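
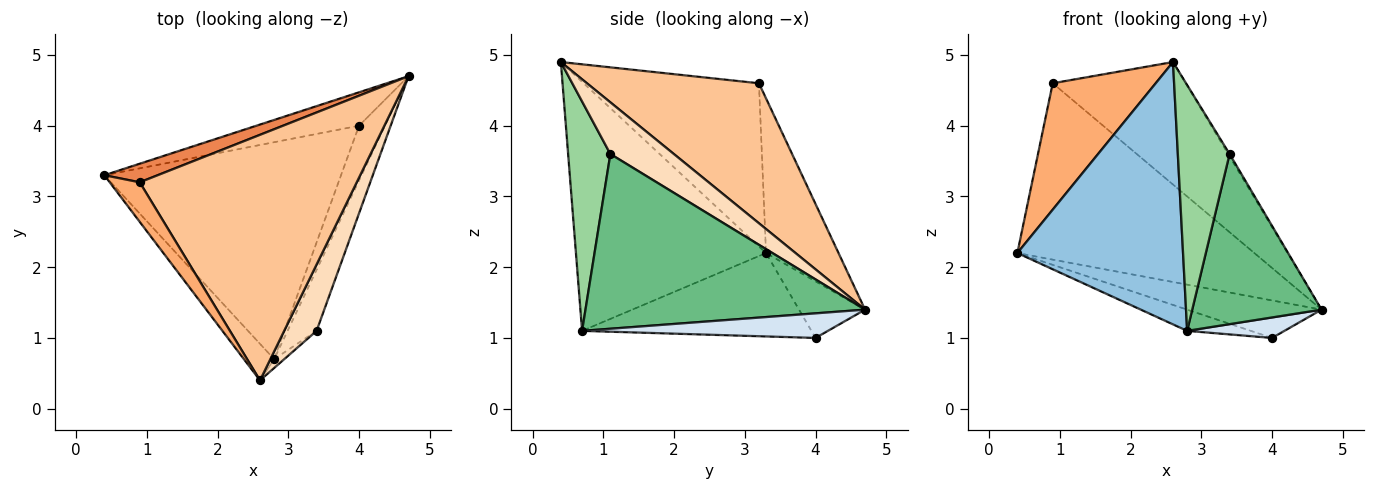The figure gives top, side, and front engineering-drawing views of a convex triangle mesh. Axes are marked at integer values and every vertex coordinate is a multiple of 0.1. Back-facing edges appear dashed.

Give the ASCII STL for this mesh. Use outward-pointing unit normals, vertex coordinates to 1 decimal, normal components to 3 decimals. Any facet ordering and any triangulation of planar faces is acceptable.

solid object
 facet normal -0.344 0.701 -0.624
  outer loop
   vertex 4.0 4.0 1.0
   vertex 0.4 3.3 2.2
   vertex 4.7 4.7 1.4
  endloop
 endfacet
 facet normal -0.751 -0.654 -0.091
  outer loop
   vertex 2.8 0.7 1.1
   vertex 2.6 0.4 4.9
   vertex 0.4 3.3 2.2
  endloop
 endfacet
 facet normal -0.331 0.092 -0.939
  outer loop
   vertex 2.8 0.7 1.1
   vertex 0.4 3.3 2.2
   vertex 4.0 4.0 1.0
  endloop
 endfacet
 facet normal 0.663 -0.262 -0.701
  outer loop
   vertex 2.8 0.7 1.1
   vertex 4.0 4.0 1.0
   vertex 4.7 4.7 1.4
  endloop
 endfacet
 facet normal -0.291 0.951 0.100
  outer loop
   vertex 0.9 3.2 4.6
   vertex 4.7 4.7 1.4
   vertex 0.4 3.3 2.2
  endloop
 endfacet
 facet normal -0.852 -0.500 0.157
  outer loop
   vertex 0.9 3.2 4.6
   vertex 0.4 3.3 2.2
   vertex 2.6 0.4 4.9
  endloop
 endfacet
 facet normal 0.500 0.387 0.775
  outer loop
   vertex 0.9 3.2 4.6
   vertex 2.6 0.4 4.9
   vertex 4.7 4.7 1.4
  endloop
 endfacet
 facet normal 0.847 0.019 0.531
  outer loop
   vertex 3.4 1.1 3.6
   vertex 4.7 4.7 1.4
   vertex 2.6 0.4 4.9
  endloop
 endfacet
 facet normal 0.897 -0.415 -0.149
  outer loop
   vertex 3.4 1.1 3.6
   vertex 2.8 0.7 1.1
   vertex 4.7 4.7 1.4
  endloop
 endfacet
 facet normal 0.632 -0.774 -0.028
  outer loop
   vertex 3.4 1.1 3.6
   vertex 2.6 0.4 4.9
   vertex 2.8 0.7 1.1
  endloop
 endfacet
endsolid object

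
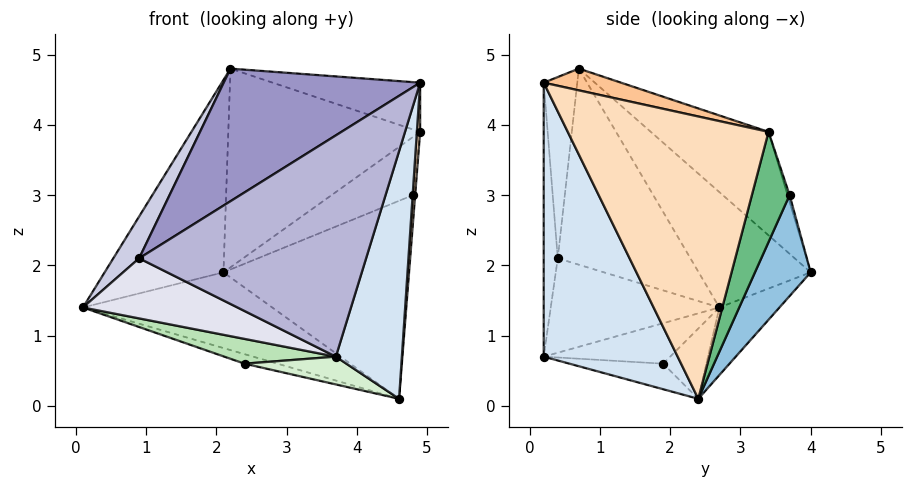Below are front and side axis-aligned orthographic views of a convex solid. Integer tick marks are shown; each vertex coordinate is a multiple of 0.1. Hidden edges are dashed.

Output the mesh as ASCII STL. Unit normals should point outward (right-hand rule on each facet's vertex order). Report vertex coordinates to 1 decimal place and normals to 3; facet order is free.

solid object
 facet normal -0.187 0.590 -0.785
  outer loop
   vertex 4.6 2.4 0.1
   vertex 0.1 2.7 1.4
   vertex 2.1 4.0 1.9
  endloop
 endfacet
 facet normal 0.264 0.873 -0.410
  outer loop
   vertex 4.8 3.7 3.0
   vertex 4.6 2.4 0.1
   vertex 2.1 4.0 1.9
  endloop
 endfacet
 facet normal -0.522 0.554 0.648
  outer loop
   vertex 2.2 0.7 4.8
   vertex 2.1 4.0 1.9
   vertex 0.1 2.7 1.4
  endloop
 endfacet
 facet normal 0.865 -0.426 -0.266
  outer loop
   vertex 3.7 0.2 0.7
   vertex 4.6 2.4 0.1
   vertex 4.9 0.2 4.6
  endloop
 endfacet
 facet normal -0.025 0.948 0.319
  outer loop
   vertex 4.9 3.4 3.9
   vertex 4.8 3.7 3.0
   vertex 2.1 4.0 1.9
  endloop
 endfacet
 facet normal -0.372 0.606 0.703
  outer loop
   vertex 4.9 3.4 3.9
   vertex 2.1 4.0 1.9
   vertex 2.2 0.7 4.8
  endloop
 endfacet
 facet normal 0.111 0.212 0.971
  outer loop
   vertex 4.9 3.4 3.9
   vertex 2.2 0.7 4.8
   vertex 4.9 0.2 4.6
  endloop
 endfacet
 facet normal 0.997 -0.016 -0.074
  outer loop
   vertex 4.9 3.4 3.9
   vertex 4.9 0.2 4.6
   vertex 4.6 2.4 0.1
  endloop
 endfacet
 facet normal 0.994 0.054 -0.093
  outer loop
   vertex 4.9 3.4 3.9
   vertex 4.6 2.4 0.1
   vertex 4.8 3.7 3.0
  endloop
 endfacet
 facet normal -0.260 0.198 -0.945
  outer loop
   vertex 2.4 1.9 0.6
   vertex 0.1 2.7 1.4
   vertex 4.6 2.4 0.1
  endloop
 endfacet
 facet normal -0.417 -0.368 -0.831
  outer loop
   vertex 2.4 1.9 0.6
   vertex 3.7 0.2 0.7
   vertex 0.1 2.7 1.4
  endloop
 endfacet
 facet normal -0.176 -0.191 -0.966
  outer loop
   vertex 2.4 1.9 0.6
   vertex 4.6 2.4 0.1
   vertex 3.7 0.2 0.7
  endloop
 endfacet
 facet normal -0.165 -0.968 0.187
  outer loop
   vertex 0.9 0.4 2.1
   vertex 4.9 0.2 4.6
   vertex 2.2 0.7 4.8
  endloop
 endfacet
 facet normal -0.062 -0.998 0.019
  outer loop
   vertex 0.9 0.4 2.1
   vertex 3.7 0.2 0.7
   vertex 4.9 0.2 4.6
  endloop
 endfacet
 facet normal -0.880 -0.171 0.443
  outer loop
   vertex 0.9 0.4 2.1
   vertex 2.2 0.7 4.8
   vertex 0.1 2.7 1.4
  endloop
 endfacet
 facet normal -0.433 -0.397 -0.809
  outer loop
   vertex 0.9 0.4 2.1
   vertex 0.1 2.7 1.4
   vertex 3.7 0.2 0.7
  endloop
 endfacet
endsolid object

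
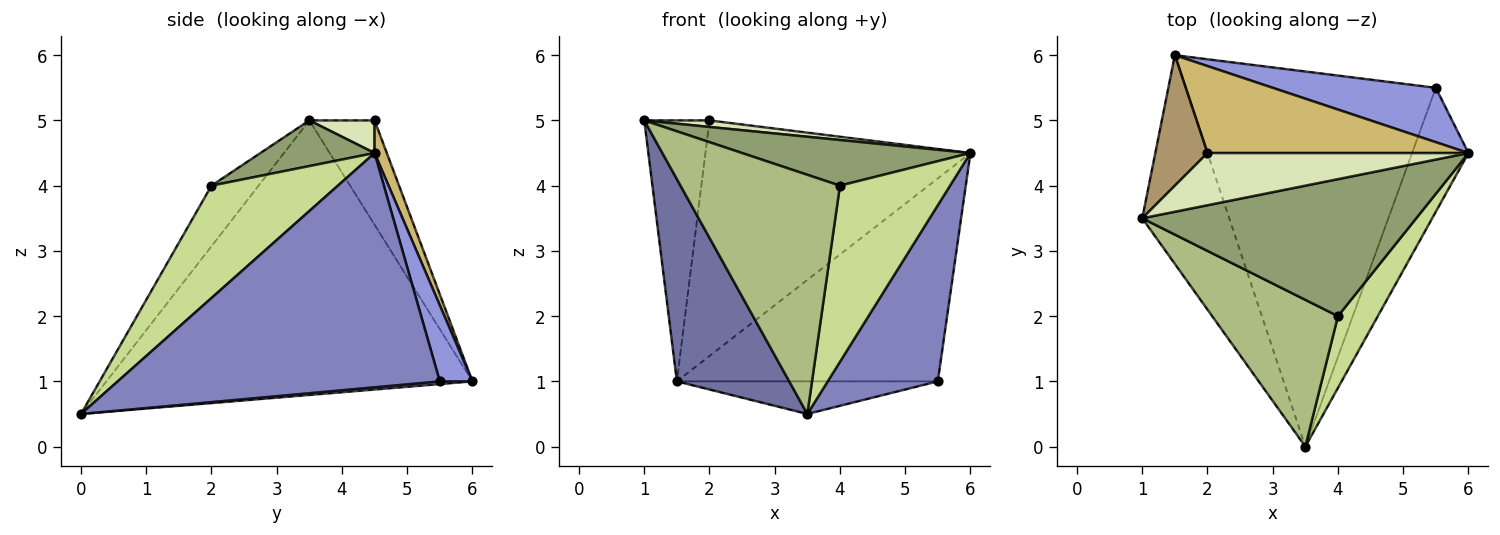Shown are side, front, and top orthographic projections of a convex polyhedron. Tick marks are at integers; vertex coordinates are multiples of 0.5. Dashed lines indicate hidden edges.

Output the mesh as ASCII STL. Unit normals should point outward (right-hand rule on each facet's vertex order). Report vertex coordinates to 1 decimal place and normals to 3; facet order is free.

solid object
 facet normal -0.915 -0.281 -0.290
  outer loop
   vertex 1.5 6.0 1.0
   vertex 3.5 0.0 0.5
   vertex 1.0 3.5 5.0
  endloop
 endfacet
 facet normal 0.923 -0.315 -0.222
  outer loop
   vertex 5.5 5.5 1.0
   vertex 6.0 4.5 4.5
   vertex 3.5 0.0 0.5
  endloop
 endfacet
 facet normal 0.120 0.959 0.257
  outer loop
   vertex 5.5 5.5 1.0
   vertex 1.5 6.0 1.0
   vertex 6.0 4.5 4.5
  endloop
 endfacet
 facet normal 0.011 0.087 -0.996
  outer loop
   vertex 5.5 5.5 1.0
   vertex 3.5 0.0 0.5
   vertex 1.5 6.0 1.0
  endloop
 endfacet
 facet normal 0.156 -0.312 0.937
  outer loop
   vertex 4.0 2.0 4.0
   vertex 6.0 4.5 4.5
   vertex 1.0 3.5 5.0
  endloop
 endfacet
 facet normal -0.244 -0.827 0.507
  outer loop
   vertex 4.0 2.0 4.0
   vertex 1.0 3.5 5.0
   vertex 3.5 0.0 0.5
  endloop
 endfacet
 facet normal 0.728 -0.634 0.258
  outer loop
   vertex 4.0 2.0 4.0
   vertex 3.5 0.0 0.5
   vertex 6.0 4.5 4.5
  endloop
 endfacet
 facet normal 0.123 -0.123 0.985
  outer loop
   vertex 2.0 4.5 5.0
   vertex 1.0 3.5 5.0
   vertex 6.0 4.5 4.5
  endloop
 endfacet
 facet normal -0.667 0.667 0.333
  outer loop
   vertex 2.0 4.5 5.0
   vertex 1.5 6.0 1.0
   vertex 1.0 3.5 5.0
  endloop
 endfacet
 facet normal 0.043 0.937 0.346
  outer loop
   vertex 2.0 4.5 5.0
   vertex 6.0 4.5 4.5
   vertex 1.5 6.0 1.0
  endloop
 endfacet
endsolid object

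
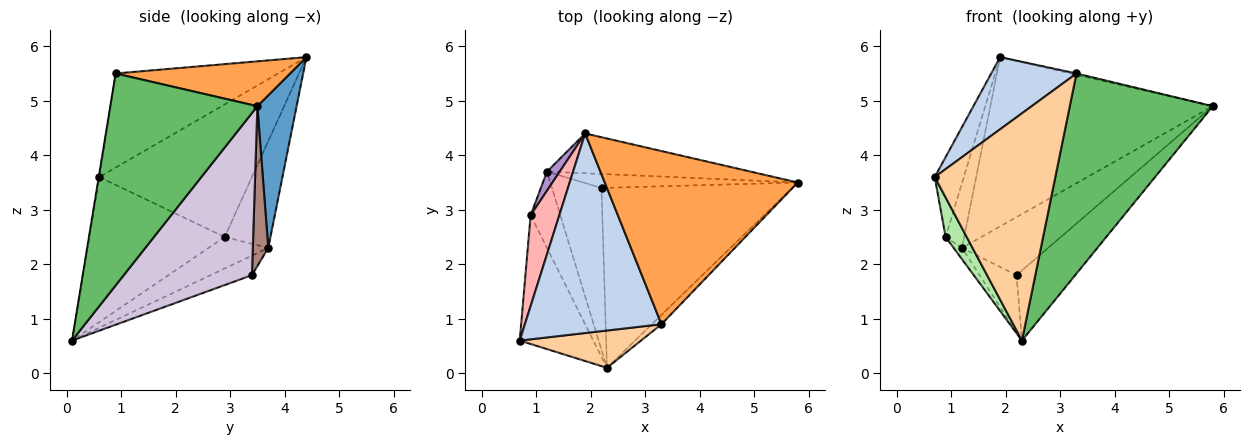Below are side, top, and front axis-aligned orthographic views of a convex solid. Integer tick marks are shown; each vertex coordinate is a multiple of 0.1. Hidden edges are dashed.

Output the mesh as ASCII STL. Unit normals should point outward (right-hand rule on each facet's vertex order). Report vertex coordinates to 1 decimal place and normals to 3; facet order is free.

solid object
 facet normal 0.169 0.959 -0.226
  outer loop
   vertex 1.2 3.7 2.3
   vertex 1.9 4.4 5.8
   vertex 5.8 3.5 4.9
  endloop
 endfacet
 facet normal -0.544 -0.285 0.789
  outer loop
   vertex 3.3 0.9 5.5
   vertex 1.9 4.4 5.8
   vertex 0.7 0.6 3.6
  endloop
 endfacet
 facet normal 0.226 0.007 0.974
  outer loop
   vertex 3.3 0.9 5.5
   vertex 5.8 3.5 4.9
   vertex 1.9 4.4 5.8
  endloop
 endfacet
 facet normal -0.005 -0.987 0.162
  outer loop
   vertex 3.3 0.9 5.5
   vertex 0.7 0.6 3.6
   vertex 2.3 0.1 0.6
  endloop
 endfacet
 facet normal 0.717 -0.697 -0.033
  outer loop
   vertex 3.3 0.9 5.5
   vertex 2.3 0.1 0.6
   vertex 5.8 3.5 4.9
  endloop
 endfacet
 facet normal -0.883 -0.138 -0.448
  outer loop
   vertex 0.9 2.9 2.5
   vertex 2.3 0.1 0.6
   vertex 0.7 0.6 3.6
  endloop
 endfacet
 facet normal -0.724 0.101 -0.682
  outer loop
   vertex 0.9 2.9 2.5
   vertex 1.2 3.7 2.3
   vertex 2.3 0.1 0.6
  endloop
 endfacet
 facet normal -0.961 0.183 0.208
  outer loop
   vertex 0.9 2.9 2.5
   vertex 0.7 0.6 3.6
   vertex 1.9 4.4 5.8
  endloop
 endfacet
 facet normal -0.921 0.373 0.110
  outer loop
   vertex 0.9 2.9 2.5
   vertex 1.9 4.4 5.8
   vertex 1.2 3.7 2.3
  endloop
 endfacet
 facet normal 0.621 0.284 -0.730
  outer loop
   vertex 2.2 3.4 1.8
   vertex 5.8 3.5 4.9
   vertex 2.3 0.1 0.6
  endloop
 endfacet
 facet normal 0.172 0.958 -0.231
  outer loop
   vertex 2.2 3.4 1.8
   vertex 1.2 3.7 2.3
   vertex 5.8 3.5 4.9
  endloop
 endfacet
 facet normal -0.349 0.311 -0.884
  outer loop
   vertex 2.2 3.4 1.8
   vertex 2.3 0.1 0.6
   vertex 1.2 3.7 2.3
  endloop
 endfacet
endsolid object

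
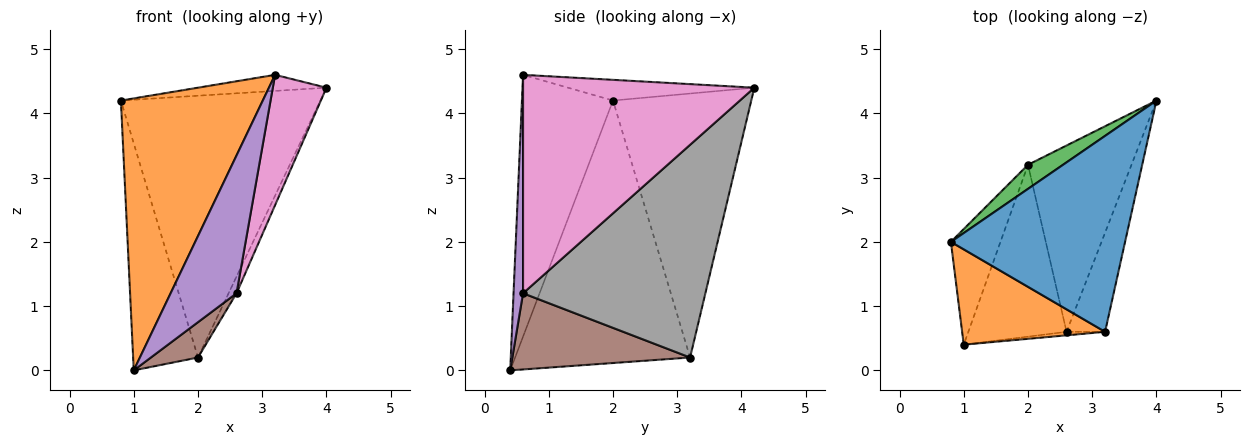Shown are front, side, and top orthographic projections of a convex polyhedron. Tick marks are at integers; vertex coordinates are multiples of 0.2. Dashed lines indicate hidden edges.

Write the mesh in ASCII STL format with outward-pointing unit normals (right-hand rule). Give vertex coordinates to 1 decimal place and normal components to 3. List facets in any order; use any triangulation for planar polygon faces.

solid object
 facet normal -0.118 0.081 0.990
  outer loop
   vertex 3.2 0.6 4.6
   vertex 4.0 4.2 4.4
   vertex 0.8 2.0 4.2
  endloop
 endfacet
 facet normal -0.518 -0.807 0.283
  outer loop
   vertex 1.0 0.4 0.0
   vertex 3.2 0.6 4.6
   vertex 0.8 2.0 4.2
  endloop
 endfacet
 facet normal -0.568 0.819 0.075
  outer loop
   vertex 2.0 3.2 0.2
   vertex 0.8 2.0 4.2
   vertex 4.0 4.2 4.4
  endloop
 endfacet
 facet normal -0.923 0.342 -0.174
  outer loop
   vertex 2.0 3.2 0.2
   vertex 1.0 0.4 0.0
   vertex 0.8 2.0 4.2
  endloop
 endfacet
 facet normal 0.143 -0.989 -0.025
  outer loop
   vertex 2.6 0.6 1.2
   vertex 3.2 0.6 4.6
   vertex 1.0 0.4 0.0
  endloop
 endfacet
 facet normal 0.605 -0.160 -0.780
  outer loop
   vertex 2.6 0.6 1.2
   vertex 1.0 0.4 0.0
   vertex 2.0 3.2 0.2
  endloop
 endfacet
 facet normal 0.960 -0.223 -0.169
  outer loop
   vertex 2.6 0.6 1.2
   vertex 4.0 4.2 4.4
   vertex 3.2 0.6 4.6
  endloop
 endfacet
 facet normal 0.899 0.039 -0.437
  outer loop
   vertex 2.6 0.6 1.2
   vertex 2.0 3.2 0.2
   vertex 4.0 4.2 4.4
  endloop
 endfacet
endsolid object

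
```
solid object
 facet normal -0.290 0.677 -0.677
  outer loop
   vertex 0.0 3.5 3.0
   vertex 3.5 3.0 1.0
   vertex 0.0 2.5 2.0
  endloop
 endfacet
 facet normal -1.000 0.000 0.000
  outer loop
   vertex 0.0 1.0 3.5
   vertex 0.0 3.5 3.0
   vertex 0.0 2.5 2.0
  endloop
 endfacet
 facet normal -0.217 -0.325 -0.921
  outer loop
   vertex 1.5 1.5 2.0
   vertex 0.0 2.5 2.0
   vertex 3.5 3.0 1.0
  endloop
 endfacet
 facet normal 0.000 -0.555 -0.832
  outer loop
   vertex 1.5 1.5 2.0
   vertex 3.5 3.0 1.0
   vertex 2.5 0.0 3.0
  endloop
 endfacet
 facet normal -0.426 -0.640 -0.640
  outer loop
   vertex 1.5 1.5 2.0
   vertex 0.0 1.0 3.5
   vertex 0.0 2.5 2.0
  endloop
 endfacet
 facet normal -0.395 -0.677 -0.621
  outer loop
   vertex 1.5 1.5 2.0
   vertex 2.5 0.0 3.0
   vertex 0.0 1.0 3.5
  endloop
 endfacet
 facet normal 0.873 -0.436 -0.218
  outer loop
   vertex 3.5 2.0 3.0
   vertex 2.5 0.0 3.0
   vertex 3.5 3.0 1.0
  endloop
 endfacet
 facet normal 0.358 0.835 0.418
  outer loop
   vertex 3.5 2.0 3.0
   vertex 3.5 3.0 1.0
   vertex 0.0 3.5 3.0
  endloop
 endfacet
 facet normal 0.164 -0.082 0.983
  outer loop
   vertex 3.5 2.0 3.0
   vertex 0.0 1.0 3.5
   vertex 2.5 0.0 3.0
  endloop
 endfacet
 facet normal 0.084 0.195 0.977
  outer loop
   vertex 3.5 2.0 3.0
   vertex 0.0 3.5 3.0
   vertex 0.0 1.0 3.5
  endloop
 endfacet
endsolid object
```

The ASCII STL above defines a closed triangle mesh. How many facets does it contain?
10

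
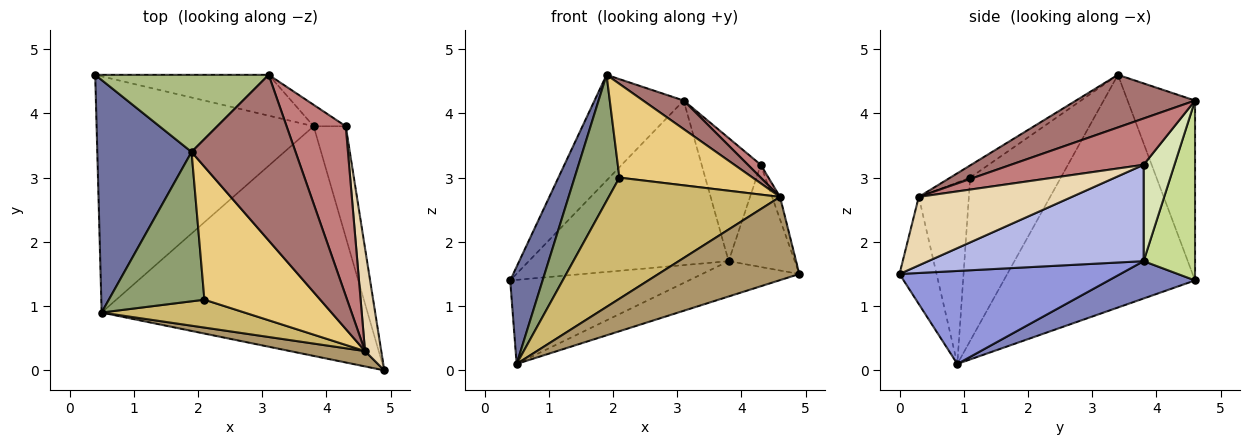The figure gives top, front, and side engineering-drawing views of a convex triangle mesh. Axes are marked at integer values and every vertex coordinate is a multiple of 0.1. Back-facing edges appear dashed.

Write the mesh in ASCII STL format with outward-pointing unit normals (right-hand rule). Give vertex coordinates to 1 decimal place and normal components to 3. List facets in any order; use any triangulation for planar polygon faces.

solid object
 facet normal -0.916 -0.155 0.371
  outer loop
   vertex 1.9 3.4 4.6
   vertex 0.4 4.6 1.4
   vertex 0.5 0.9 0.1
  endloop
 endfacet
 facet normal 0.160 0.331 -0.930
  outer loop
   vertex 3.8 3.8 1.7
   vertex 0.5 0.9 0.1
   vertex 0.4 4.6 1.4
  endloop
 endfacet
 facet normal 0.327 0.144 -0.934
  outer loop
   vertex 3.8 3.8 1.7
   vertex 4.9 0.0 1.5
   vertex 0.5 0.9 0.1
  endloop
 endfacet
 facet normal 0.911 0.280 -0.304
  outer loop
   vertex 3.8 3.8 1.7
   vertex 4.3 3.8 3.2
   vertex 4.9 0.0 1.5
  endloop
 endfacet
 facet normal -0.794 -0.392 0.465
  outer loop
   vertex 2.1 1.1 3.0
   vertex 1.9 3.4 4.6
   vertex 0.5 0.9 0.1
  endloop
 endfacet
 facet normal -0.522 0.689 0.503
  outer loop
   vertex 3.1 4.6 4.2
   vertex 0.4 4.6 1.4
   vertex 1.9 3.4 4.6
  endloop
 endfacet
 facet normal 0.242 0.942 -0.234
  outer loop
   vertex 3.1 4.6 4.2
   vertex 3.8 3.8 1.7
   vertex 0.4 4.6 1.4
  endloop
 endfacet
 facet normal 0.457 0.876 -0.152
  outer loop
   vertex 3.1 4.6 4.2
   vertex 4.3 3.8 3.2
   vertex 3.8 3.8 1.7
  endloop
 endfacet
 facet normal -0.251 -0.952 0.175
  outer loop
   vertex 4.6 0.3 2.7
   vertex 0.5 0.9 0.1
   vertex 4.9 0.0 1.5
  endloop
 endfacet
 facet normal -0.274 -0.937 0.216
  outer loop
   vertex 4.6 0.3 2.7
   vertex 2.1 1.1 3.0
   vertex 0.5 0.9 0.1
  endloop
 endfacet
 facet normal -0.086 -0.574 0.814
  outer loop
   vertex 4.6 0.3 2.7
   vertex 1.9 3.4 4.6
   vertex 2.1 1.1 3.0
  endloop
 endfacet
 facet normal 0.972 0.050 0.230
  outer loop
   vertex 4.6 0.3 2.7
   vertex 4.9 0.0 1.5
   vertex 4.3 3.8 3.2
  endloop
 endfacet
 facet normal 0.446 -0.152 0.882
  outer loop
   vertex 4.6 0.3 2.7
   vertex 3.1 4.6 4.2
   vertex 1.9 3.4 4.6
  endloop
 endfacet
 facet normal 0.615 -0.060 0.786
  outer loop
   vertex 4.6 0.3 2.7
   vertex 4.3 3.8 3.2
   vertex 3.1 4.6 4.2
  endloop
 endfacet
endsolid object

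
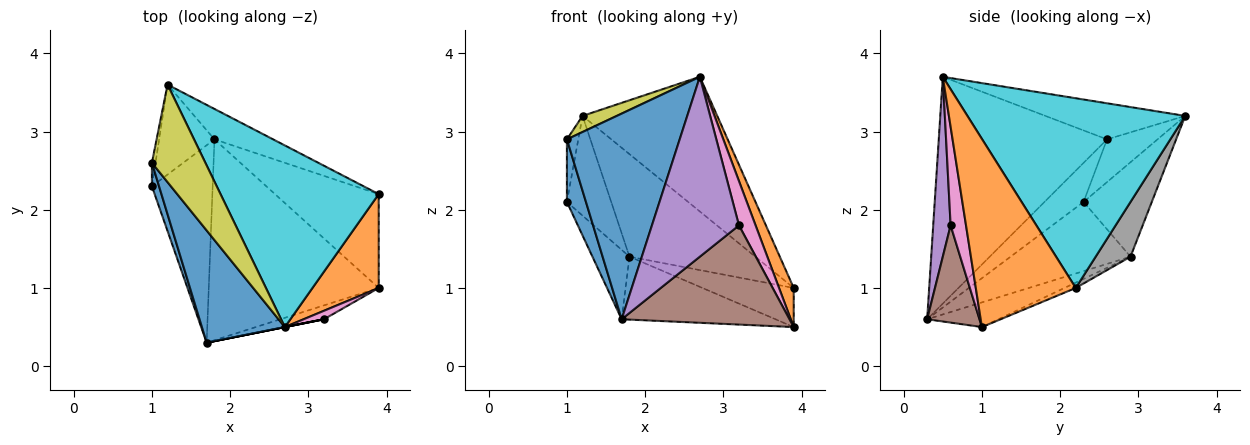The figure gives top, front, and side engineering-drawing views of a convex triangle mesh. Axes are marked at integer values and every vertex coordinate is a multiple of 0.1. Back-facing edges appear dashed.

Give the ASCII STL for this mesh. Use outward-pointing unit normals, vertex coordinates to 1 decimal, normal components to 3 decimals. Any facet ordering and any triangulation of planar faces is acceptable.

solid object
 facet normal -0.795 -0.533 0.291
  outer loop
   vertex 2.7 0.5 3.7
   vertex 1.0 2.6 2.9
   vertex 1.7 0.3 0.6
  endloop
 endfacet
 facet normal 0.934 -0.137 0.329
  outer loop
   vertex 3.9 1.0 0.5
   vertex 3.9 2.2 1.0
   vertex 2.7 0.5 3.7
  endloop
 endfacet
 facet normal -0.048 0.384 -0.922
  outer loop
   vertex 1.8 2.9 1.4
   vertex 3.9 2.2 1.0
   vertex 3.9 1.0 0.5
  endloop
 endfacet
 facet normal -0.137 0.296 -0.945
  outer loop
   vertex 1.8 2.9 1.4
   vertex 3.9 1.0 0.5
   vertex 1.7 0.3 0.6
  endloop
 endfacet
 facet normal 0.196 -0.981 0.000
  outer loop
   vertex 3.2 0.6 1.8
   vertex 2.7 0.5 3.7
   vertex 1.7 0.3 0.6
  endloop
 endfacet
 facet normal 0.295 -0.946 -0.132
  outer loop
   vertex 3.2 0.6 1.8
   vertex 1.7 0.3 0.6
   vertex 3.9 1.0 0.5
  endloop
 endfacet
 facet normal 0.673 -0.726 0.139
  outer loop
   vertex 3.2 0.6 1.8
   vertex 3.9 1.0 0.5
   vertex 2.7 0.5 3.7
  endloop
 endfacet
 facet normal 0.257 0.927 -0.275
  outer loop
   vertex 1.2 3.6 3.2
   vertex 3.9 2.2 1.0
   vertex 1.8 2.9 1.4
  endloop
 endfacet
 facet normal -0.554 -0.136 0.821
  outer loop
   vertex 1.2 3.6 3.2
   vertex 1.0 2.6 2.9
   vertex 2.7 0.5 3.7
  endloop
 endfacet
 facet normal 0.694 0.429 0.578
  outer loop
   vertex 1.2 3.6 3.2
   vertex 2.7 0.5 3.7
   vertex 3.9 2.2 1.0
  endloop
 endfacet
 facet normal -0.887 -0.432 0.162
  outer loop
   vertex 1.0 2.3 2.1
   vertex 1.7 0.3 0.6
   vertex 1.0 2.6 2.9
  endloop
 endfacet
 facet normal -0.732 0.226 -0.643
  outer loop
   vertex 1.0 2.3 2.1
   vertex 1.8 2.9 1.4
   vertex 1.7 0.3 0.6
  endloop
 endfacet
 facet normal -0.972 0.219 -0.082
  outer loop
   vertex 1.0 2.3 2.1
   vertex 1.0 2.6 2.9
   vertex 1.2 3.6 3.2
  endloop
 endfacet
 facet normal -0.753 0.489 -0.441
  outer loop
   vertex 1.0 2.3 2.1
   vertex 1.2 3.6 3.2
   vertex 1.8 2.9 1.4
  endloop
 endfacet
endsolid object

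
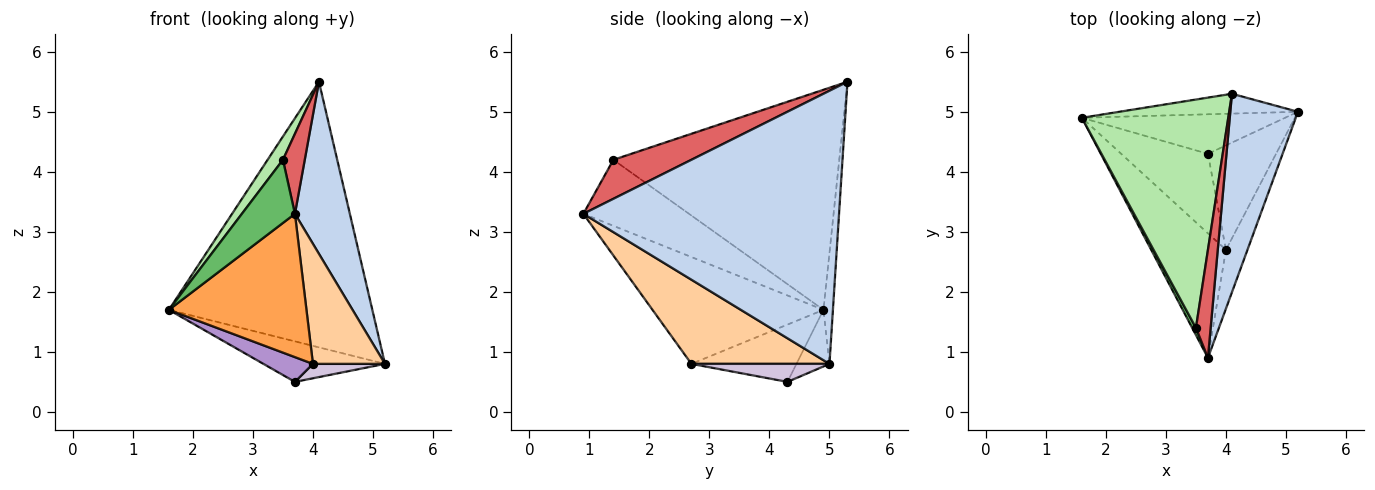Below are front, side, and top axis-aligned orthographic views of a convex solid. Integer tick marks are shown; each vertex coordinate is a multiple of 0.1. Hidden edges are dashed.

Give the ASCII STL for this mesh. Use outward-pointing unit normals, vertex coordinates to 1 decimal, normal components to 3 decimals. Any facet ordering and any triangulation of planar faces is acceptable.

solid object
 facet normal -0.046 0.996 -0.074
  outer loop
   vertex 4.1 5.3 5.5
   vertex 5.2 5.0 0.8
   vertex 1.6 4.9 1.7
  endloop
 endfacet
 facet normal 0.950 -0.204 0.235
  outer loop
   vertex 4.1 5.3 5.5
   vertex 3.7 0.9 3.3
   vertex 5.2 5.0 0.8
  endloop
 endfacet
 facet normal -0.684 -0.551 -0.478
  outer loop
   vertex 4.0 2.7 0.8
   vertex 3.7 0.9 3.3
   vertex 1.6 4.9 1.7
  endloop
 endfacet
 facet normal 0.865 -0.451 -0.221
  outer loop
   vertex 4.0 2.7 0.8
   vertex 5.2 5.0 0.8
   vertex 3.7 0.9 3.3
  endloop
 endfacet
 facet normal -0.892 -0.448 0.051
  outer loop
   vertex 3.5 1.4 4.2
   vertex 1.6 4.9 1.7
   vertex 3.7 0.9 3.3
  endloop
 endfacet
 facet normal -0.831 -0.056 0.553
  outer loop
   vertex 3.5 1.4 4.2
   vertex 4.1 5.3 5.5
   vertex 1.6 4.9 1.7
  endloop
 endfacet
 facet normal 0.905 -0.253 0.342
  outer loop
   vertex 3.5 1.4 4.2
   vertex 3.7 0.9 3.3
   vertex 4.1 5.3 5.5
  endloop
 endfacet
 facet normal -0.191 0.703 -0.685
  outer loop
   vertex 3.7 4.3 0.5
   vertex 1.6 4.9 1.7
   vertex 5.2 5.0 0.8
  endloop
 endfacet
 facet normal -0.533 -0.251 -0.808
  outer loop
   vertex 3.7 4.3 0.5
   vertex 4.0 2.7 0.8
   vertex 1.6 4.9 1.7
  endloop
 endfacet
 facet normal 0.253 -0.132 -0.958
  outer loop
   vertex 3.7 4.3 0.5
   vertex 5.2 5.0 0.8
   vertex 4.0 2.7 0.8
  endloop
 endfacet
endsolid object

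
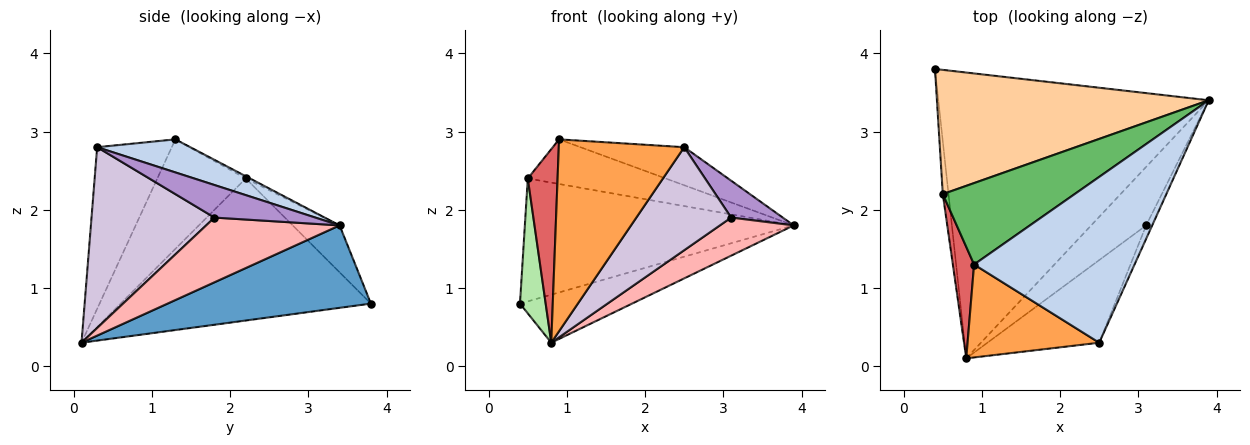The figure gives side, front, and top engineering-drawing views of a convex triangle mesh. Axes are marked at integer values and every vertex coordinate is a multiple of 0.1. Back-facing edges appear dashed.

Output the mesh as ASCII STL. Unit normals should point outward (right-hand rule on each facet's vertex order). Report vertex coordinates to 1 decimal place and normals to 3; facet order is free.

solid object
 facet normal 0.288 0.159 -0.944
  outer loop
   vertex 0.8 0.1 0.3
   vertex 0.4 3.8 0.8
   vertex 3.9 3.4 1.8
  endloop
 endfacet
 facet normal 0.197 0.219 0.956
  outer loop
   vertex 2.5 0.3 2.8
   vertex 3.9 3.4 1.8
   vertex 0.9 1.3 2.9
  endloop
 endfacet
 facet normal -0.472 -0.793 0.384
  outer loop
   vertex 2.5 0.3 2.8
   vertex 0.9 1.3 2.9
   vertex 0.8 0.1 0.3
  endloop
 endfacet
 facet normal -0.122 0.698 0.706
  outer loop
   vertex 0.5 2.2 2.4
   vertex 3.9 3.4 1.8
   vertex 0.4 3.8 0.8
  endloop
 endfacet
 facet normal -0.015 0.481 0.877
  outer loop
   vertex 0.5 2.2 2.4
   vertex 0.9 1.3 2.9
   vertex 3.9 3.4 1.8
  endloop
 endfacet
 facet normal -0.994 -0.102 -0.040
  outer loop
   vertex 0.5 2.2 2.4
   vertex 0.4 3.8 0.8
   vertex 0.8 0.1 0.3
  endloop
 endfacet
 facet normal -0.932 -0.314 0.181
  outer loop
   vertex 0.5 2.2 2.4
   vertex 0.8 0.1 0.3
   vertex 0.9 1.3 2.9
  endloop
 endfacet
 facet normal 0.702 -0.388 -0.597
  outer loop
   vertex 3.1 1.8 1.9
   vertex 0.8 0.1 0.3
   vertex 3.9 3.4 1.8
  endloop
 endfacet
 facet normal 0.878 -0.449 -0.163
  outer loop
   vertex 3.1 1.8 1.9
   vertex 3.9 3.4 1.8
   vertex 2.5 0.3 2.8
  endloop
 endfacet
 facet normal 0.711 -0.548 -0.440
  outer loop
   vertex 3.1 1.8 1.9
   vertex 2.5 0.3 2.8
   vertex 0.8 0.1 0.3
  endloop
 endfacet
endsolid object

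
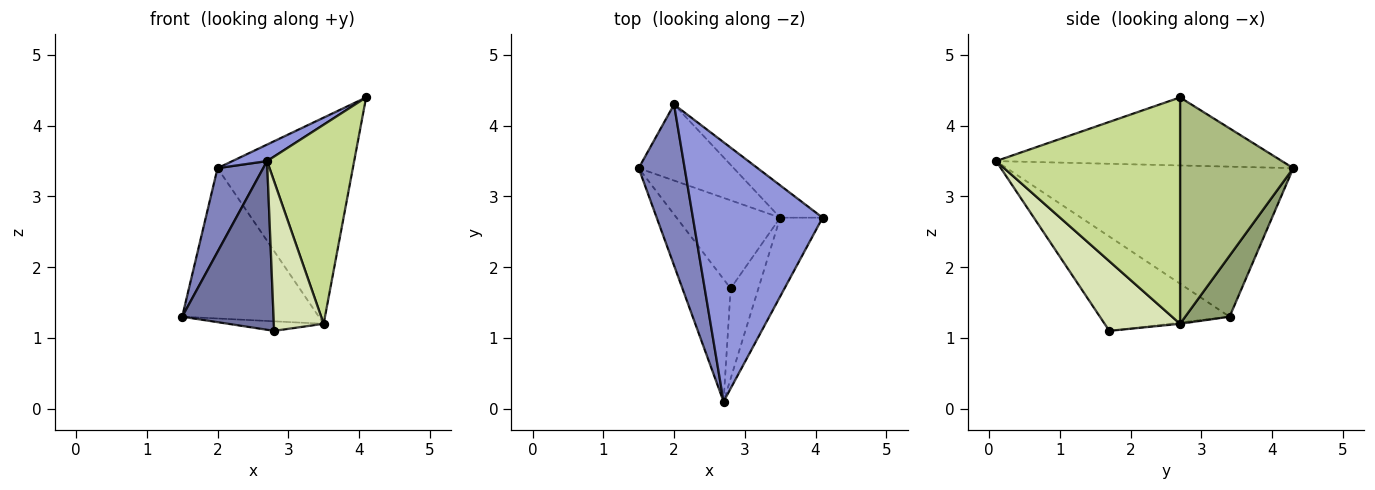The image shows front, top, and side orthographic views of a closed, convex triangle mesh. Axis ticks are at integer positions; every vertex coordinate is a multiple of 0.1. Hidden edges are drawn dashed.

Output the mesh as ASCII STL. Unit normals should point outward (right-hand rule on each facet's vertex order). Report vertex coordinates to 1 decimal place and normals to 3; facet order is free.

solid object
 facet normal -0.754 -0.531 -0.386
  outer loop
   vertex 2.8 1.7 1.1
   vertex 2.7 0.1 3.5
   vertex 1.5 3.4 1.3
  endloop
 endfacet
 facet normal -0.945 -0.151 0.290
  outer loop
   vertex 2.0 4.3 3.4
   vertex 1.5 3.4 1.3
   vertex 2.7 0.1 3.5
  endloop
 endfacet
 facet normal -0.464 -0.056 0.884
  outer loop
   vertex 2.0 4.3 3.4
   vertex 2.7 0.1 3.5
   vertex 4.1 2.7 4.4
  endloop
 endfacet
 facet normal -0.012 0.108 -0.994
  outer loop
   vertex 3.5 2.7 1.2
   vertex 2.8 1.7 1.1
   vertex 1.5 3.4 1.3
  endloop
 endfacet
 facet normal 0.278 0.857 -0.434
  outer loop
   vertex 3.5 2.7 1.2
   vertex 1.5 3.4 1.3
   vertex 2.0 4.3 3.4
  endloop
 endfacet
 facet normal 0.637 0.761 -0.119
  outer loop
   vertex 3.5 2.7 1.2
   vertex 2.0 4.3 3.4
   vertex 4.1 2.7 4.4
  endloop
 endfacet
 facet normal 0.891 -0.422 -0.167
  outer loop
   vertex 3.5 2.7 1.2
   vertex 4.1 2.7 4.4
   vertex 2.7 0.1 3.5
  endloop
 endfacet
 facet normal 0.792 -0.523 -0.316
  outer loop
   vertex 3.5 2.7 1.2
   vertex 2.7 0.1 3.5
   vertex 2.8 1.7 1.1
  endloop
 endfacet
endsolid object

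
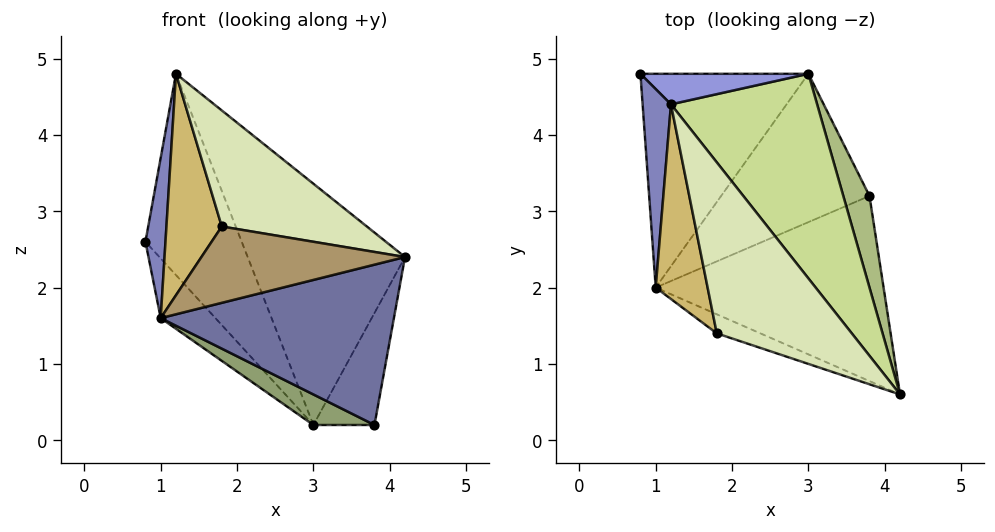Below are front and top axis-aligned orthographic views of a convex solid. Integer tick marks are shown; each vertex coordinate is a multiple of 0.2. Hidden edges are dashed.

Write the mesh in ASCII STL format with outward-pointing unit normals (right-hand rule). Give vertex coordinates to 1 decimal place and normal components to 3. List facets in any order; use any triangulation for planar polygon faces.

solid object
 facet normal -0.097 -0.652 -0.752
  outer loop
   vertex 1.0 2.0 1.6
   vertex 3.8 3.2 0.2
   vertex 4.2 0.6 2.4
  endloop
 endfacet
 facet normal -0.980 -0.125 0.155
  outer loop
   vertex 1.0 2.0 1.6
   vertex 1.2 4.4 4.8
   vertex 0.8 4.8 2.6
  endloop
 endfacet
 facet normal 0.161 0.976 0.148
  outer loop
   vertex 3.0 4.8 0.2
   vertex 0.8 4.8 2.6
   vertex 1.2 4.4 4.8
  endloop
 endfacet
 facet normal -0.724 0.185 -0.664
  outer loop
   vertex 3.0 4.8 0.2
   vertex 1.0 2.0 1.6
   vertex 0.8 4.8 2.6
  endloop
 endfacet
 facet normal -0.374 -0.187 -0.908
  outer loop
   vertex 3.0 4.8 0.2
   vertex 3.8 3.2 0.2
   vertex 1.0 2.0 1.6
  endloop
 endfacet
 facet normal 0.840 0.420 0.344
  outer loop
   vertex 3.0 4.8 0.2
   vertex 4.2 0.6 2.4
   vertex 3.8 3.2 0.2
  endloop
 endfacet
 facet normal 0.829 0.426 0.362
  outer loop
   vertex 3.0 4.8 0.2
   vertex 1.2 4.4 4.8
   vertex 4.2 0.6 2.4
  endloop
 endfacet
 facet normal -0.049 -0.561 0.826
  outer loop
   vertex 1.8 1.4 2.8
   vertex 4.2 0.6 2.4
   vertex 1.2 4.4 4.8
  endloop
 endfacet
 facet normal -0.342 -0.912 -0.228
  outer loop
   vertex 1.8 1.4 2.8
   vertex 1.0 2.0 1.6
   vertex 4.2 0.6 2.4
  endloop
 endfacet
 facet normal -0.841 -0.406 0.357
  outer loop
   vertex 1.8 1.4 2.8
   vertex 1.2 4.4 4.8
   vertex 1.0 2.0 1.6
  endloop
 endfacet
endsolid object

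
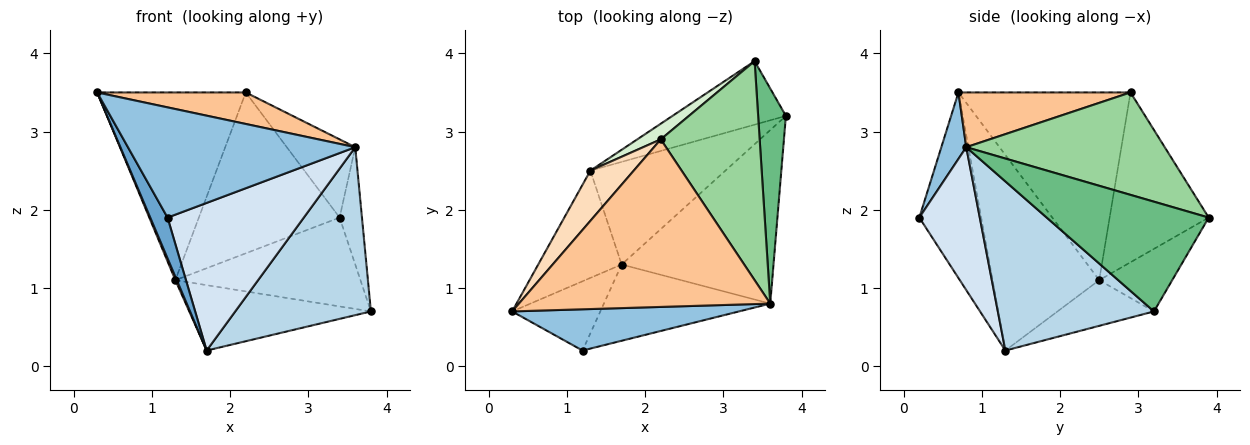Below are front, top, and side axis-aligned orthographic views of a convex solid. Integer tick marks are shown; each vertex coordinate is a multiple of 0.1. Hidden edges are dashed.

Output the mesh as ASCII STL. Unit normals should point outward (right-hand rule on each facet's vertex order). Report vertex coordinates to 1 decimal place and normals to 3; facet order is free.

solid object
 facet normal -0.876 -0.245 -0.416
  outer loop
   vertex 1.7 1.3 0.2
   vertex 1.2 0.2 1.9
   vertex 0.3 0.7 3.5
  endloop
 endfacet
 facet normal 0.102 -0.932 0.349
  outer loop
   vertex 3.6 0.8 2.8
   vertex 0.3 0.7 3.5
   vertex 1.2 0.2 1.9
  endloop
 endfacet
 facet normal 0.625 -0.543 -0.561
  outer loop
   vertex 3.6 0.8 2.8
   vertex 1.7 1.3 0.2
   vertex 3.8 3.2 0.7
  endloop
 endfacet
 facet normal 0.367 -0.827 -0.427
  outer loop
   vertex 3.6 0.8 2.8
   vertex 1.2 0.2 1.9
   vertex 1.7 1.3 0.2
  endloop
 endfacet
 facet normal -0.920 -0.012 -0.392
  outer loop
   vertex 1.3 2.5 1.1
   vertex 1.7 1.3 0.2
   vertex 0.3 0.7 3.5
  endloop
 endfacet
 facet normal -0.274 0.517 -0.811
  outer loop
   vertex 1.3 2.5 1.1
   vertex 3.8 3.2 0.7
   vertex 1.7 1.3 0.2
  endloop
 endfacet
 facet normal 0.209 -0.181 0.961
  outer loop
   vertex 2.2 2.9 3.5
   vertex 0.3 0.7 3.5
   vertex 3.6 0.8 2.8
  endloop
 endfacet
 facet normal -0.746 0.644 0.172
  outer loop
   vertex 2.2 2.9 3.5
   vertex 1.3 2.5 1.1
   vertex 0.3 0.7 3.5
  endloop
 endfacet
 facet normal 0.961 0.133 0.243
  outer loop
   vertex 3.4 3.9 1.9
   vertex 3.6 0.8 2.8
   vertex 3.8 3.2 0.7
  endloop
 endfacet
 facet normal 0.698 0.241 0.674
  outer loop
   vertex 3.4 3.9 1.9
   vertex 2.2 2.9 3.5
   vertex 3.6 0.8 2.8
  endloop
 endfacet
 facet normal -0.305 0.775 -0.554
  outer loop
   vertex 3.4 3.9 1.9
   vertex 3.8 3.2 0.7
   vertex 1.3 2.5 1.1
  endloop
 endfacet
 facet normal -0.574 0.815 0.079
  outer loop
   vertex 3.4 3.9 1.9
   vertex 1.3 2.5 1.1
   vertex 2.2 2.9 3.5
  endloop
 endfacet
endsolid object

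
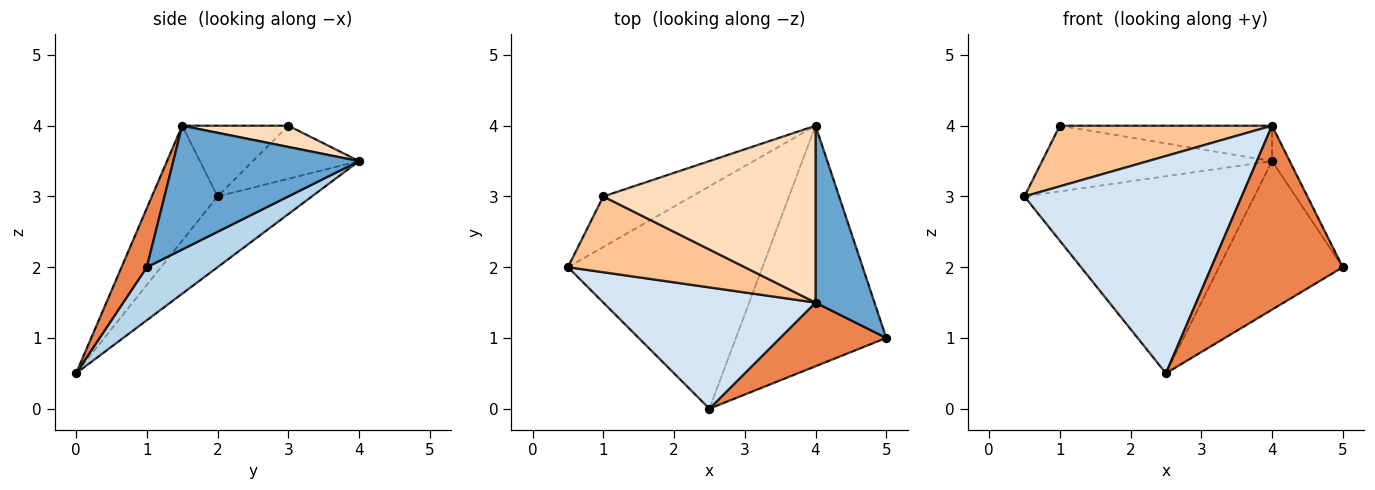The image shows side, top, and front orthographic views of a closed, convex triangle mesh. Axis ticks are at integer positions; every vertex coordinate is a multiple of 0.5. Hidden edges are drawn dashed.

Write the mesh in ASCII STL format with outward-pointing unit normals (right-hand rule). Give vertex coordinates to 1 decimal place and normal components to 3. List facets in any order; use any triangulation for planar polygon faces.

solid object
 facet normal 0.900 0.086 0.428
  outer loop
   vertex 4.0 1.5 4.0
   vertex 5.0 1.0 2.0
   vertex 4.0 4.0 3.5
  endloop
 endfacet
 facet normal -0.263 0.640 -0.722
  outer loop
   vertex 2.5 0.0 0.5
   vertex 0.5 2.0 3.0
   vertex 4.0 4.0 3.5
  endloop
 endfacet
 facet normal 0.288 0.503 -0.815
  outer loop
   vertex 2.5 0.0 0.5
   vertex 4.0 4.0 3.5
   vertex 5.0 1.0 2.0
  endloop
 endfacet
 facet normal -0.255 -0.844 0.471
  outer loop
   vertex 2.5 0.0 0.5
   vertex 4.0 1.5 4.0
   vertex 0.5 2.0 3.0
  endloop
 endfacet
 facet normal 0.179 -0.930 0.322
  outer loop
   vertex 2.5 0.0 0.5
   vertex 5.0 1.0 2.0
   vertex 4.0 1.5 4.0
  endloop
 endfacet
 facet normal -0.344 0.744 -0.573
  outer loop
   vertex 1.0 3.0 4.0
   vertex 4.0 4.0 3.5
   vertex 0.5 2.0 3.0
  endloop
 endfacet
 facet normal -0.298 -0.596 0.745
  outer loop
   vertex 1.0 3.0 4.0
   vertex 0.5 2.0 3.0
   vertex 4.0 1.5 4.0
  endloop
 endfacet
 facet normal 0.098 0.195 0.976
  outer loop
   vertex 1.0 3.0 4.0
   vertex 4.0 1.5 4.0
   vertex 4.0 4.0 3.5
  endloop
 endfacet
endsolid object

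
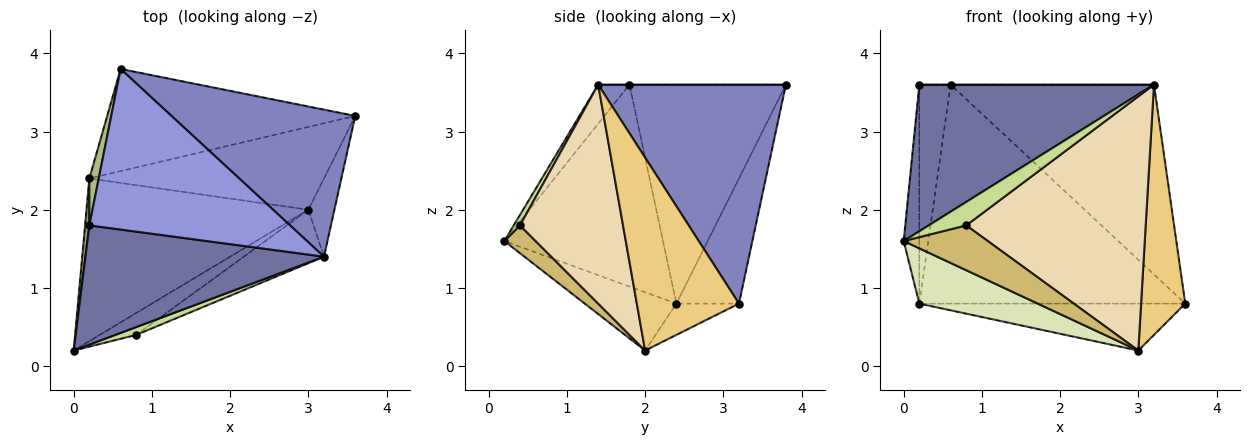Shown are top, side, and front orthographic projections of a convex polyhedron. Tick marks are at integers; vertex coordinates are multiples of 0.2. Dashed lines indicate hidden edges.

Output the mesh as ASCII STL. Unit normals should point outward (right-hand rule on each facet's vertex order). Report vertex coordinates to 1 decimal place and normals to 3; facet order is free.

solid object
 facet normal -0.103 -0.772 0.628
  outer loop
   vertex 3.2 1.4 3.6
   vertex 0.2 1.8 3.6
   vertex 0.0 0.2 1.6
  endloop
 endfacet
 facet normal 0.589 0.639 0.495
  outer loop
   vertex 3.2 1.4 3.6
   vertex 3.6 3.2 0.8
   vertex 0.6 3.8 3.6
  endloop
 endfacet
 facet normal 0.000 0.000 1.000
  outer loop
   vertex 3.2 1.4 3.6
   vertex 0.6 3.8 3.6
   vertex 0.2 1.8 3.6
  endloop
 endfacet
 facet normal -0.209 0.886 -0.413
  outer loop
   vertex 0.2 2.4 0.8
   vertex 0.6 3.8 3.6
   vertex 3.6 3.2 0.8
  endloop
 endfacet
 facet normal -0.995 0.098 0.021
  outer loop
   vertex 0.2 2.4 0.8
   vertex 0.0 0.2 1.6
   vertex 0.2 1.8 3.6
  endloop
 endfacet
 facet normal -0.980 0.196 0.042
  outer loop
   vertex 0.2 2.4 0.8
   vertex 0.2 1.8 3.6
   vertex 0.6 3.8 3.6
  endloop
 endfacet
 facet normal 0.156 -0.937 0.312
  outer loop
   vertex 0.8 0.4 1.8
   vertex 3.2 1.4 3.6
   vertex 0.0 0.2 1.6
  endloop
 endfacet
 facet normal -0.241 -0.312 -0.919
  outer loop
   vertex 3.0 2.0 0.2
   vertex 0.0 0.2 1.6
   vertex 0.2 2.4 0.8
  endloop
 endfacet
 facet normal -0.115 0.490 -0.864
  outer loop
   vertex 3.0 2.0 0.2
   vertex 0.2 2.4 0.8
   vertex 3.6 3.2 0.8
  endloop
 endfacet
 facet normal 0.317 -0.852 -0.416
  outer loop
   vertex 3.0 2.0 0.2
   vertex 0.8 0.4 1.8
   vertex 0.0 0.2 1.6
  endloop
 endfacet
 facet normal 0.911 -0.394 -0.123
  outer loop
   vertex 3.0 2.0 0.2
   vertex 3.6 3.2 0.8
   vertex 3.2 1.4 3.6
  endloop
 endfacet
 facet normal 0.490 -0.853 -0.179
  outer loop
   vertex 3.0 2.0 0.2
   vertex 3.2 1.4 3.6
   vertex 0.8 0.4 1.8
  endloop
 endfacet
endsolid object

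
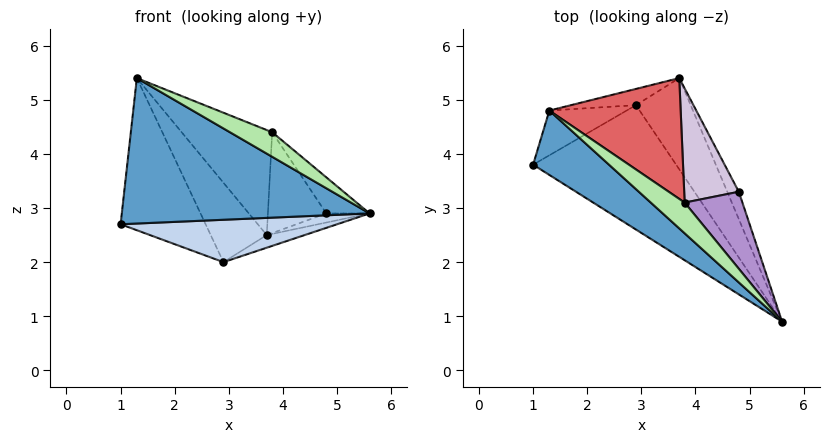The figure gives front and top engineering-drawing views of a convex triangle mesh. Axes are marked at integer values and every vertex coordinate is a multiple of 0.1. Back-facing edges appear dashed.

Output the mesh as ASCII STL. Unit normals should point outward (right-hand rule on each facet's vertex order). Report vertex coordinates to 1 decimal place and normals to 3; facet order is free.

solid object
 facet normal -0.511 -0.786 0.348
  outer loop
   vertex 1.3 4.8 5.4
   vertex 1.0 3.8 2.7
   vertex 5.6 0.9 2.9
  endloop
 endfacet
 facet normal -0.160 -0.318 -0.934
  outer loop
   vertex 2.9 4.9 2.0
   vertex 5.6 0.9 2.9
   vertex 1.0 3.8 2.7
  endloop
 endfacet
 facet normal 0.471 0.121 -0.874
  outer loop
   vertex 2.9 4.9 2.0
   vertex 3.7 5.4 2.5
   vertex 5.6 0.9 2.9
  endloop
 endfacet
 facet normal -0.550 0.801 -0.235
  outer loop
   vertex 2.9 4.9 2.0
   vertex 1.0 3.8 2.7
   vertex 1.3 4.8 5.4
  endloop
 endfacet
 facet normal -0.438 0.881 -0.180
  outer loop
   vertex 2.9 4.9 2.0
   vertex 1.3 4.8 5.4
   vertex 3.7 5.4 2.5
  endloop
 endfacet
 facet normal -0.111 -0.620 0.776
  outer loop
   vertex 3.8 3.1 4.4
   vertex 1.3 4.8 5.4
   vertex 5.6 0.9 2.9
  endloop
 endfacet
 facet normal 0.599 0.525 0.604
  outer loop
   vertex 3.8 3.1 4.4
   vertex 3.7 5.4 2.5
   vertex 1.3 4.8 5.4
  endloop
 endfacet
 facet normal 0.688 0.229 -0.688
  outer loop
   vertex 4.8 3.3 2.9
   vertex 5.6 0.9 2.9
   vertex 3.7 5.4 2.5
  endloop
 endfacet
 facet normal 0.786 0.262 0.559
  outer loop
   vertex 4.8 3.3 2.9
   vertex 3.8 3.1 4.4
   vertex 5.6 0.9 2.9
  endloop
 endfacet
 facet normal 0.704 0.470 0.532
  outer loop
   vertex 4.8 3.3 2.9
   vertex 3.7 5.4 2.5
   vertex 3.8 3.1 4.4
  endloop
 endfacet
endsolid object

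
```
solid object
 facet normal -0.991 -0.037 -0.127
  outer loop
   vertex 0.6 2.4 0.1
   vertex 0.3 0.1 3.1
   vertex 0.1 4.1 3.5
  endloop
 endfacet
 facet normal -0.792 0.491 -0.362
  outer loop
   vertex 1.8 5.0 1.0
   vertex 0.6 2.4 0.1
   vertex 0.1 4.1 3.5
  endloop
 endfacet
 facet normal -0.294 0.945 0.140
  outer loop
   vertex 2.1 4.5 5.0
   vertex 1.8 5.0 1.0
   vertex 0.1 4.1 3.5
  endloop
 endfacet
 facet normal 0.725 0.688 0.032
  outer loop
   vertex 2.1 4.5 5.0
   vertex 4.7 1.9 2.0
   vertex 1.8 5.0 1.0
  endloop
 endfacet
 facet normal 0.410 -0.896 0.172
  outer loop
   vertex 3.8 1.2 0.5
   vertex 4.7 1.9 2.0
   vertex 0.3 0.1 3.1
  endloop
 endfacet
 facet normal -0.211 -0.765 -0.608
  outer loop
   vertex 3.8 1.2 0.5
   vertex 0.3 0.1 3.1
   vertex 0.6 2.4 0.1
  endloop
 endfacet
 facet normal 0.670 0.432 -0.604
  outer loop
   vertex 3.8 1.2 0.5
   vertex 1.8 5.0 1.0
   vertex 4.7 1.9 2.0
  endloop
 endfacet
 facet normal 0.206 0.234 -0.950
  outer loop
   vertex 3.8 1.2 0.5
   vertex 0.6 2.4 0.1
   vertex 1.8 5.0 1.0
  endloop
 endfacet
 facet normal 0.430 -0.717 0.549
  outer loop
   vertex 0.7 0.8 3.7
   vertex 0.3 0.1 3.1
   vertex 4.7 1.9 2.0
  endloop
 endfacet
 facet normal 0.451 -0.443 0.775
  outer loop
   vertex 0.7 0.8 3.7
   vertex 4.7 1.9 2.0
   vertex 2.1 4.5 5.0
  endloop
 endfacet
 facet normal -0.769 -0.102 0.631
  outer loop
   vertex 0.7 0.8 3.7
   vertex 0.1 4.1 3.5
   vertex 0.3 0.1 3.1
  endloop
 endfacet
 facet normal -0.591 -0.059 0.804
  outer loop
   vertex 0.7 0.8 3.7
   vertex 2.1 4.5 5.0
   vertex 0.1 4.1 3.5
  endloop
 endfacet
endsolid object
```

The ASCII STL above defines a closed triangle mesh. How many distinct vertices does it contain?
8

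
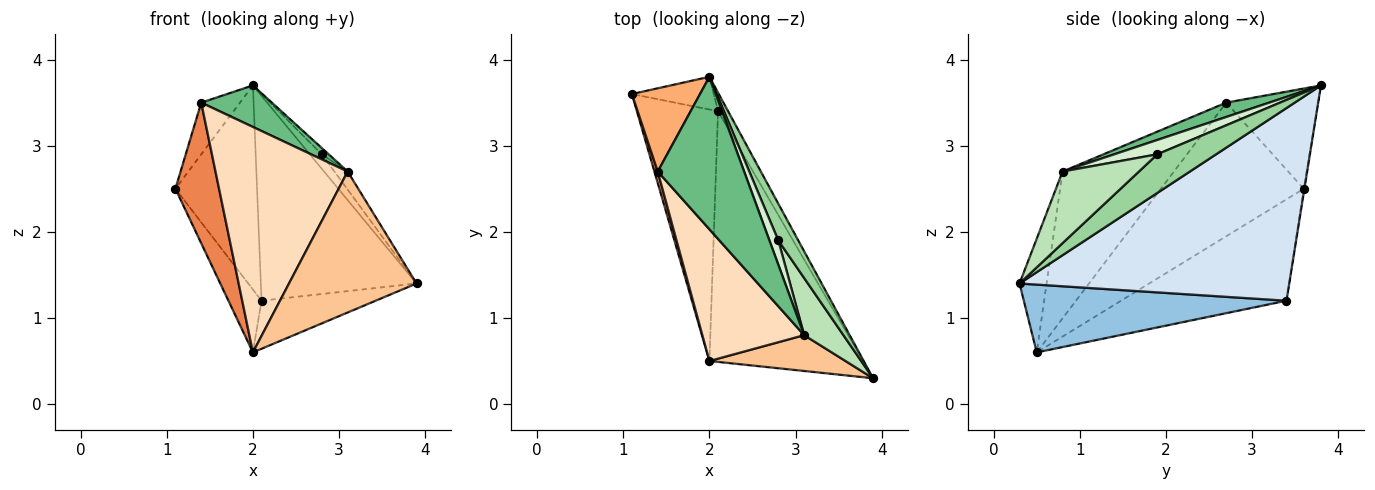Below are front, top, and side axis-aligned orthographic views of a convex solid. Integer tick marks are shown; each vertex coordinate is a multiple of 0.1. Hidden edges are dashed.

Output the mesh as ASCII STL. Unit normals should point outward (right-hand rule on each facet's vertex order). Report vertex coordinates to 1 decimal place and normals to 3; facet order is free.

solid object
 facet normal -0.772 0.154 -0.617
  outer loop
   vertex 2.1 3.4 1.2
   vertex 2.0 0.5 0.6
   vertex 1.1 3.6 2.5
  endloop
 endfacet
 facet normal 0.398 0.173 -0.901
  outer loop
   vertex 2.1 3.4 1.2
   vertex 3.9 0.3 1.4
   vertex 2.0 0.5 0.6
  endloop
 endfacet
 facet normal -0.008 0.987 -0.158
  outer loop
   vertex 2.1 3.4 1.2
   vertex 1.1 3.6 2.5
   vertex 2.0 3.8 3.7
  endloop
 endfacet
 facet normal 0.865 0.499 -0.045
  outer loop
   vertex 2.1 3.4 1.2
   vertex 2.0 3.8 3.7
   vertex 3.9 0.3 1.4
  endloop
 endfacet
 facet normal -0.956 -0.292 0.024
  outer loop
   vertex 1.4 2.7 3.5
   vertex 1.1 3.6 2.5
   vertex 2.0 0.5 0.6
  endloop
 endfacet
 facet normal -0.781 0.329 0.531
  outer loop
   vertex 1.4 2.7 3.5
   vertex 2.0 3.8 3.7
   vertex 1.1 3.6 2.5
  endloop
 endfacet
 facet normal -0.201 -0.949 0.241
  outer loop
   vertex 3.1 0.8 2.7
   vertex 2.0 0.5 0.6
   vertex 3.9 0.3 1.4
  endloop
 endfacet
 facet normal -0.588 -0.698 0.408
  outer loop
   vertex 3.1 0.8 2.7
   vertex 1.4 2.7 3.5
   vertex 2.0 0.5 0.6
  endloop
 endfacet
 facet normal 0.158 -0.260 0.953
  outer loop
   vertex 3.1 0.8 2.7
   vertex 2.0 3.8 3.7
   vertex 1.4 2.7 3.5
  endloop
 endfacet
 facet normal 0.874 0.178 0.451
  outer loop
   vertex 2.8 1.9 2.9
   vertex 3.9 0.3 1.4
   vertex 2.0 3.8 3.7
  endloop
 endfacet
 facet normal 0.867 0.150 0.476
  outer loop
   vertex 2.8 1.9 2.9
   vertex 3.1 0.8 2.7
   vertex 3.9 0.3 1.4
  endloop
 endfacet
 facet normal 0.842 0.135 0.522
  outer loop
   vertex 2.8 1.9 2.9
   vertex 2.0 3.8 3.7
   vertex 3.1 0.8 2.7
  endloop
 endfacet
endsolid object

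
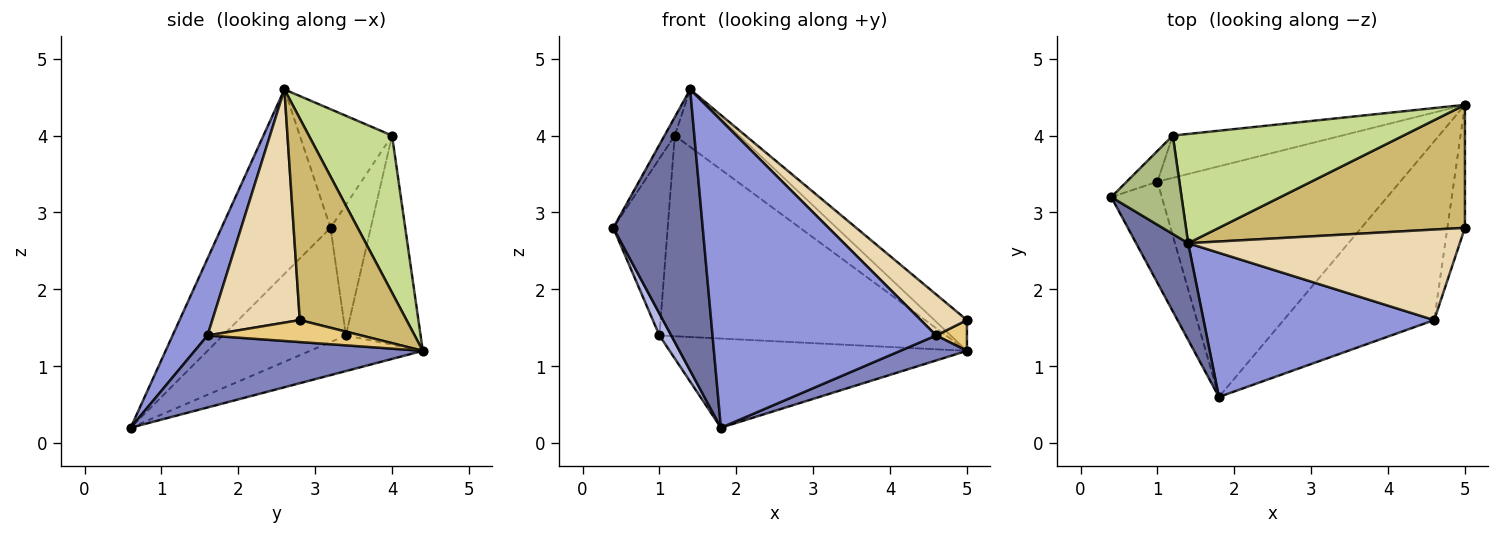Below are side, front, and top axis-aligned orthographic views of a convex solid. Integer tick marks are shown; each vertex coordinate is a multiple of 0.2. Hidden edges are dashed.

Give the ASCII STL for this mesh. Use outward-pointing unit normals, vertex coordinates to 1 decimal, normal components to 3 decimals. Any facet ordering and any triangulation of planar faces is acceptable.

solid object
 facet normal -0.755 -0.620 0.213
  outer loop
   vertex 1.4 2.6 4.6
   vertex 0.4 3.2 2.8
   vertex 1.8 0.6 0.2
  endloop
 endfacet
 facet normal 0.428 -0.125 -0.895
  outer loop
   vertex 4.6 1.6 1.4
   vertex 1.8 0.6 0.2
   vertex 5.0 4.4 1.2
  endloop
 endfacet
 facet normal 0.140 -0.897 0.420
  outer loop
   vertex 4.6 1.6 1.4
   vertex 1.4 2.6 4.6
   vertex 1.8 0.6 0.2
  endloop
 endfacet
 facet normal -0.911 -0.088 -0.403
  outer loop
   vertex 1.0 3.4 1.4
   vertex 1.8 0.6 0.2
   vertex 0.4 3.2 2.8
  endloop
 endfacet
 facet normal -0.136 0.357 -0.924
  outer loop
   vertex 1.0 3.4 1.4
   vertex 5.0 4.4 1.2
   vertex 1.8 0.6 0.2
  endloop
 endfacet
 facet normal -0.856 0.095 0.507
  outer loop
   vertex 1.2 4.0 4.0
   vertex 0.4 3.2 2.8
   vertex 1.4 2.6 4.6
  endloop
 endfacet
 facet normal 0.516 0.399 0.758
  outer loop
   vertex 1.2 4.0 4.0
   vertex 1.4 2.6 4.6
   vertex 5.0 4.4 1.2
  endloop
 endfacet
 facet normal -0.589 0.796 -0.139
  outer loop
   vertex 1.2 4.0 4.0
   vertex 1.0 3.4 1.4
   vertex 0.4 3.2 2.8
  endloop
 endfacet
 facet normal -0.247 0.948 -0.200
  outer loop
   vertex 1.2 4.0 4.0
   vertex 5.0 4.4 1.2
   vertex 1.0 3.4 1.4
  endloop
 endfacet
 facet normal 0.622 0.190 0.759
  outer loop
   vertex 5.0 2.8 1.6
   vertex 5.0 4.4 1.2
   vertex 1.4 2.6 4.6
  endloop
 endfacet
 facet normal 0.772 -0.154 -0.617
  outer loop
   vertex 5.0 2.8 1.6
   vertex 4.6 1.6 1.4
   vertex 5.0 4.4 1.2
  endloop
 endfacet
 facet normal 0.616 -0.325 0.718
  outer loop
   vertex 5.0 2.8 1.6
   vertex 1.4 2.6 4.6
   vertex 4.6 1.6 1.4
  endloop
 endfacet
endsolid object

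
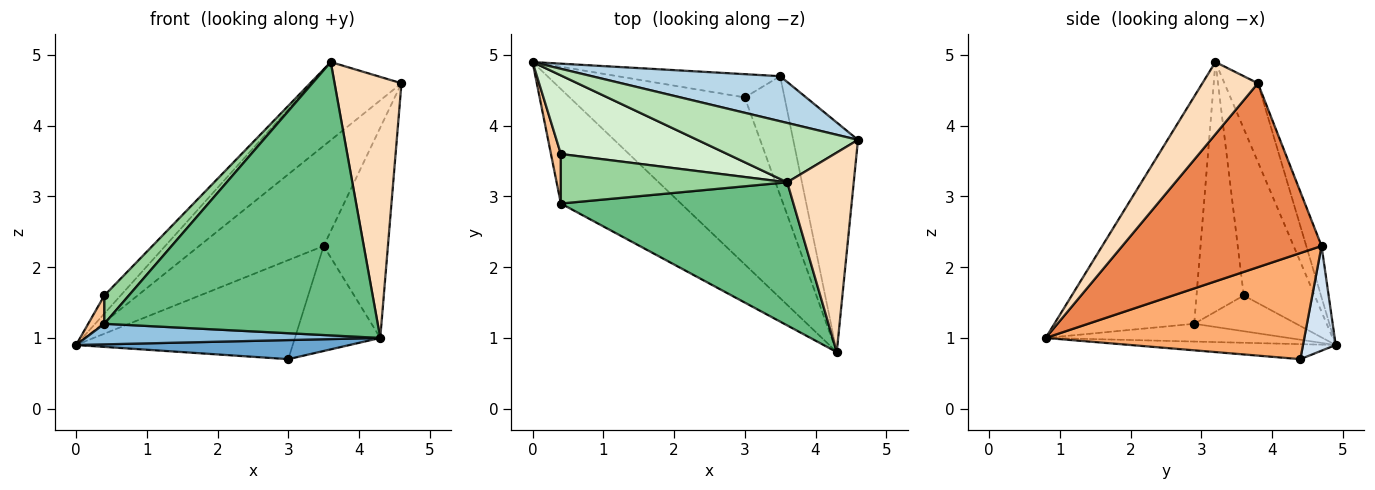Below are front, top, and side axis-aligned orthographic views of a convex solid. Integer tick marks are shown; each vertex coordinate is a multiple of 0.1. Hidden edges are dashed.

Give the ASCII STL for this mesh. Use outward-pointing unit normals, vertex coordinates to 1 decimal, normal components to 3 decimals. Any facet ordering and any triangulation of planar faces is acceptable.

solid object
 facet normal -0.085 -0.113 -0.990
  outer loop
   vertex 3.0 4.4 0.7
   vertex 4.3 0.8 1.0
   vertex 0.0 4.9 0.9
  endloop
 endfacet
 facet normal -0.144 -0.175 -0.974
  outer loop
   vertex 0.4 2.9 1.2
   vertex 0.0 4.9 0.9
   vertex 4.3 0.8 1.0
  endloop
 endfacet
 facet normal -0.111 0.906 0.408
  outer loop
   vertex 3.5 4.7 2.3
   vertex 0.0 4.9 0.9
   vertex 4.6 3.8 4.6
  endloop
 endfacet
 facet normal 0.145 0.963 -0.226
  outer loop
   vertex 3.5 4.7 2.3
   vertex 3.0 4.4 0.7
   vertex 0.0 4.9 0.9
  endloop
 endfacet
 facet normal 0.902 0.291 -0.318
  outer loop
   vertex 3.5 4.7 2.3
   vertex 4.6 3.8 4.6
   vertex 4.3 0.8 1.0
  endloop
 endfacet
 facet normal 0.895 0.295 -0.335
  outer loop
   vertex 3.5 4.7 2.3
   vertex 4.3 0.8 1.0
   vertex 3.0 4.4 0.7
  endloop
 endfacet
 facet normal -0.953 -0.151 0.264
  outer loop
   vertex 0.4 3.6 1.6
   vertex 0.0 4.9 0.9
   vertex 0.4 2.9 1.2
  endloop
 endfacet
 facet normal 0.550 -0.663 0.507
  outer loop
   vertex 3.6 3.2 4.9
   vertex 4.3 0.8 1.0
   vertex 4.6 3.8 4.6
  endloop
 endfacet
 facet normal -0.413 -0.807 0.422
  outer loop
   vertex 3.6 3.2 4.9
   vertex 0.4 2.9 1.2
   vertex 4.3 0.8 1.0
  endloop
 endfacet
 facet normal -0.692 -0.358 0.627
  outer loop
   vertex 3.6 3.2 4.9
   vertex 0.4 3.6 1.6
   vertex 0.4 2.9 1.2
  endloop
 endfacet
 facet normal -0.284 0.763 0.580
  outer loop
   vertex 3.6 3.2 4.9
   vertex 4.6 3.8 4.6
   vertex 0.0 4.9 0.9
  endloop
 endfacet
 facet normal -0.699 0.160 0.697
  outer loop
   vertex 3.6 3.2 4.9
   vertex 0.0 4.9 0.9
   vertex 0.4 3.6 1.6
  endloop
 endfacet
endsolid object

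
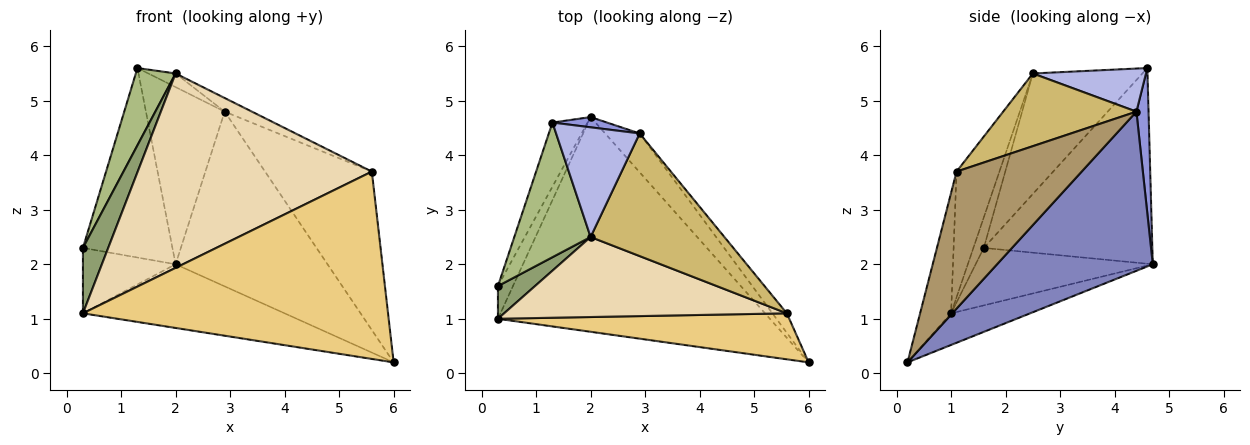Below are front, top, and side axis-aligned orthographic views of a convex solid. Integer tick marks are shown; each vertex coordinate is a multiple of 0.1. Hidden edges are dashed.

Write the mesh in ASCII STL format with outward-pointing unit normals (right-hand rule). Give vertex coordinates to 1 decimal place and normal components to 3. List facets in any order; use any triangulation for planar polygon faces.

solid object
 facet normal -0.111 0.283 -0.953
  outer loop
   vertex 2.0 4.7 2.0
   vertex 6.0 0.2 0.2
   vertex 0.3 1.0 1.1
  endloop
 endfacet
 facet normal 0.707 0.690 -0.153
  outer loop
   vertex 2.9 4.4 4.8
   vertex 6.0 0.2 0.2
   vertex 2.0 4.7 2.0
  endloop
 endfacet
 facet normal 0.152 0.987 0.057
  outer loop
   vertex 2.9 4.4 4.8
   vertex 2.0 4.7 2.0
   vertex 1.3 4.6 5.6
  endloop
 endfacet
 facet normal 0.455 0.110 0.883
  outer loop
   vertex 2.9 4.4 4.8
   vertex 1.3 4.6 5.6
   vertex 2.0 2.5 5.5
  endloop
 endfacet
 facet normal -0.346 -0.839 0.420
  outer loop
   vertex 0.3 1.6 2.3
   vertex 0.3 1.0 1.1
   vertex 2.0 2.5 5.5
  endloop
 endfacet
 facet normal -0.808 -0.294 0.512
  outer loop
   vertex 0.3 1.6 2.3
   vertex 2.0 2.5 5.5
   vertex 1.3 4.6 5.6
  endloop
 endfacet
 facet normal -0.863 0.452 -0.226
  outer loop
   vertex 0.3 1.6 2.3
   vertex 2.0 4.7 2.0
   vertex 0.3 1.0 1.1
  endloop
 endfacet
 facet normal -0.872 0.463 -0.157
  outer loop
   vertex 0.3 1.6 2.3
   vertex 1.3 4.6 5.6
   vertex 2.0 4.7 2.0
  endloop
 endfacet
 facet normal 0.758 0.647 -0.080
  outer loop
   vertex 5.6 1.1 3.7
   vertex 6.0 0.2 0.2
   vertex 2.9 4.4 4.8
  endloop
 endfacet
 facet normal 0.475 0.097 0.875
  outer loop
   vertex 5.6 1.1 3.7
   vertex 2.9 4.4 4.8
   vertex 2.0 2.5 5.5
  endloop
 endfacet
 facet normal -0.098 -0.966 0.237
  outer loop
   vertex 5.6 1.1 3.7
   vertex 0.3 1.0 1.1
   vertex 6.0 0.2 0.2
  endloop
 endfacet
 facet normal -0.167 -0.912 0.375
  outer loop
   vertex 5.6 1.1 3.7
   vertex 2.0 2.5 5.5
   vertex 0.3 1.0 1.1
  endloop
 endfacet
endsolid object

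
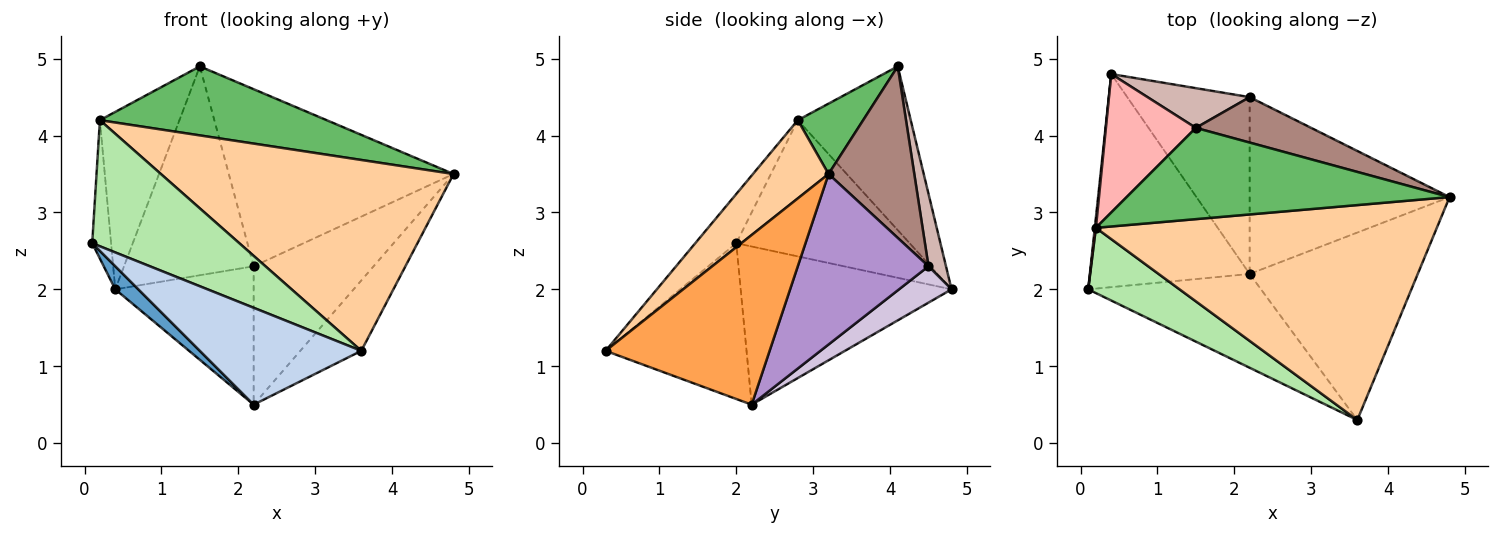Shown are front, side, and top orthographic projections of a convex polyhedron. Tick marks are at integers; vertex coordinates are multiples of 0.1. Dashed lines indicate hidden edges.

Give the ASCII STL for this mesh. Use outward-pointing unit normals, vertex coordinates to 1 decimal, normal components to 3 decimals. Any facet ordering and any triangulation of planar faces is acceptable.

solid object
 facet normal -0.701 -0.077 -0.709
  outer loop
   vertex 2.2 2.2 0.5
   vertex 0.1 2.0 2.6
   vertex 0.4 4.8 2.0
  endloop
 endfacet
 facet normal -0.531 -0.609 -0.589
  outer loop
   vertex 2.2 2.2 0.5
   vertex 3.6 0.3 1.2
   vertex 0.1 2.0 2.6
  endloop
 endfacet
 facet normal 0.687 0.255 -0.680
  outer loop
   vertex 2.2 2.2 0.5
   vertex 4.8 3.2 3.5
   vertex 3.6 0.3 1.2
  endloop
 endfacet
 facet normal 0.169 -0.654 0.737
  outer loop
   vertex 0.2 2.8 4.2
   vertex 3.6 0.3 1.2
   vertex 4.8 3.2 3.5
  endloop
 endfacet
 facet normal 0.171 -0.594 0.786
  outer loop
   vertex 0.2 2.8 4.2
   vertex 4.8 3.2 3.5
   vertex 1.5 4.1 4.9
  endloop
 endfacet
 facet normal -0.240 -0.862 0.446
  outer loop
   vertex 0.2 2.8 4.2
   vertex 0.1 2.0 2.6
   vertex 3.6 0.3 1.2
  endloop
 endfacet
 facet normal -0.994 0.108 0.008
  outer loop
   vertex 0.2 2.8 4.2
   vertex 0.4 4.8 2.0
   vertex 0.1 2.0 2.6
  endloop
 endfacet
 facet normal -0.746 0.525 0.410
  outer loop
   vertex 0.2 2.8 4.2
   vertex 1.5 4.1 4.9
   vertex 0.4 4.8 2.0
  endloop
 endfacet
 facet normal 0.558 0.512 -0.654
  outer loop
   vertex 2.2 4.5 2.3
   vertex 4.8 3.2 3.5
   vertex 2.2 2.2 0.5
  endloop
 endfacet
 facet normal 0.228 0.600 -0.767
  outer loop
   vertex 2.2 4.5 2.3
   vertex 2.2 2.2 0.5
   vertex 0.4 4.8 2.0
  endloop
 endfacet
 facet normal 0.347 0.909 0.233
  outer loop
   vertex 2.2 4.5 2.3
   vertex 1.5 4.1 4.9
   vertex 4.8 3.2 3.5
  endloop
 endfacet
 facet normal 0.131 0.974 0.185
  outer loop
   vertex 2.2 4.5 2.3
   vertex 0.4 4.8 2.0
   vertex 1.5 4.1 4.9
  endloop
 endfacet
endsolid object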